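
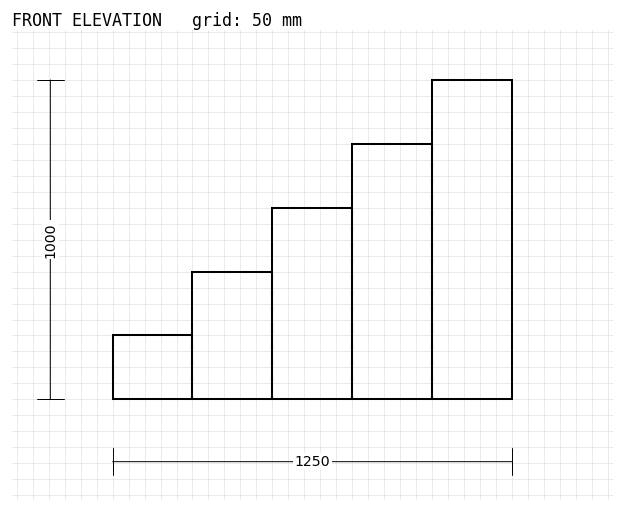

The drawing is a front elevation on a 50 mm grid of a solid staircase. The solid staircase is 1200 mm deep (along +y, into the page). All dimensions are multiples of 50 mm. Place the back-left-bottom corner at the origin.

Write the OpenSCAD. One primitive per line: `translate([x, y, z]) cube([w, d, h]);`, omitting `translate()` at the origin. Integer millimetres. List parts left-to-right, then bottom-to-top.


cube([250, 1200, 200]);
translate([250, 0, 0]) cube([250, 1200, 400]);
translate([500, 0, 0]) cube([250, 1200, 600]);
translate([750, 0, 0]) cube([250, 1200, 800]);
translate([1000, 0, 0]) cube([250, 1200, 1000]);


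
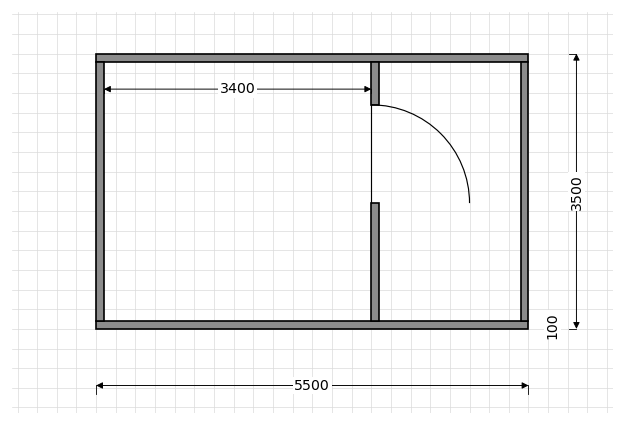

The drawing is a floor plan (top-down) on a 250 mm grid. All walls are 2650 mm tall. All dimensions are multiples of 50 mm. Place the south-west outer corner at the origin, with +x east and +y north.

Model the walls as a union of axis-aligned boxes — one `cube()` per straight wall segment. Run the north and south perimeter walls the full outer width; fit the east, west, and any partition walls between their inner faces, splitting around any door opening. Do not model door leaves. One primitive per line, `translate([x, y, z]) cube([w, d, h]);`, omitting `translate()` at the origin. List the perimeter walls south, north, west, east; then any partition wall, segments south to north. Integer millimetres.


cube([5500, 100, 2650]);
translate([0, 3400, 0]) cube([5500, 100, 2650]);
translate([0, 100, 0]) cube([100, 3300, 2650]);
translate([5400, 100, 0]) cube([100, 3300, 2650]);
translate([3500, 100, 0]) cube([100, 1500, 2650]);
translate([3500, 2850, 0]) cube([100, 550, 2650]);


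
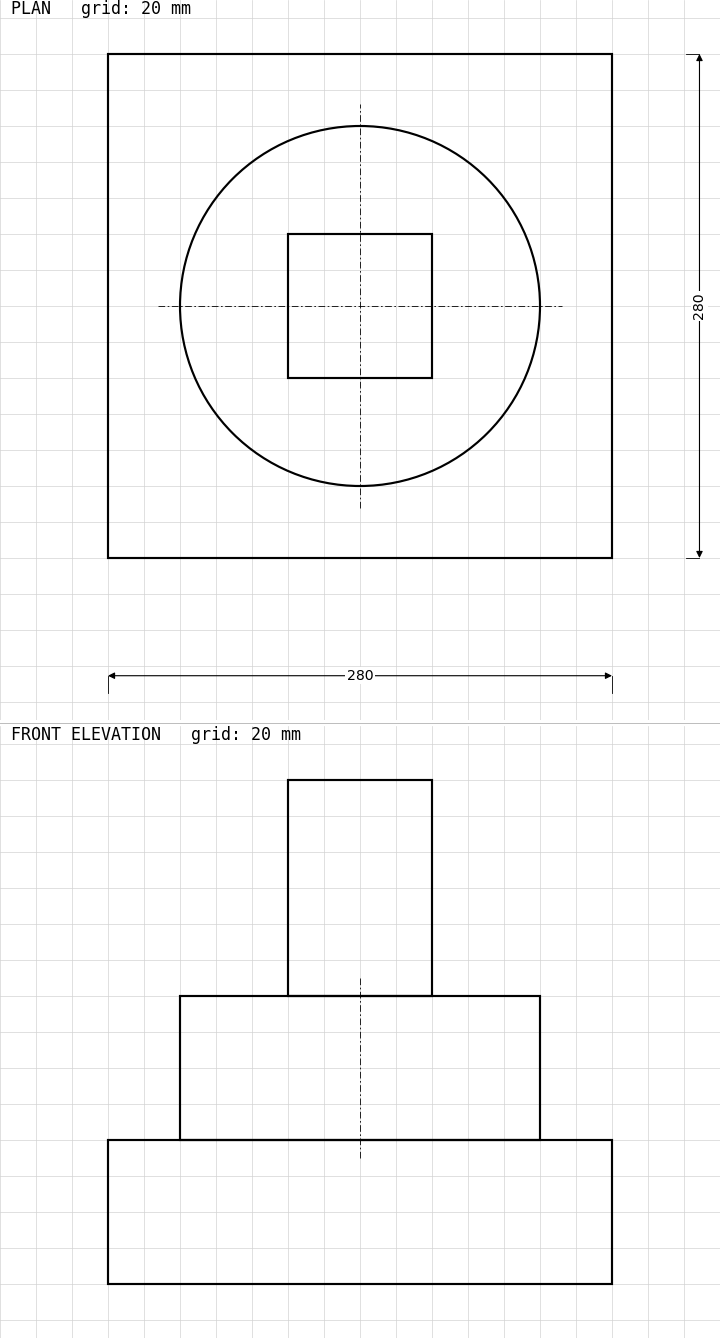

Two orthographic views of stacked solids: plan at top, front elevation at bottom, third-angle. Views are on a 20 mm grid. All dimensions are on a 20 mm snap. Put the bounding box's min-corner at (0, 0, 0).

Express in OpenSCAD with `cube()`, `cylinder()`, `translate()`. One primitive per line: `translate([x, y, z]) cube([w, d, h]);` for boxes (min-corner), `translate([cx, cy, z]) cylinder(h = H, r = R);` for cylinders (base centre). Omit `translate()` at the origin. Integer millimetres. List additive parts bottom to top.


cube([280, 280, 80]);
translate([140, 140, 80]) cylinder(h = 80, r = 100);
translate([100, 100, 160]) cube([80, 80, 120]);


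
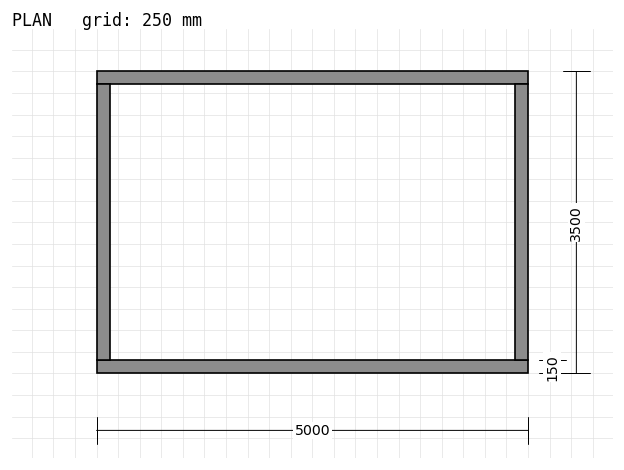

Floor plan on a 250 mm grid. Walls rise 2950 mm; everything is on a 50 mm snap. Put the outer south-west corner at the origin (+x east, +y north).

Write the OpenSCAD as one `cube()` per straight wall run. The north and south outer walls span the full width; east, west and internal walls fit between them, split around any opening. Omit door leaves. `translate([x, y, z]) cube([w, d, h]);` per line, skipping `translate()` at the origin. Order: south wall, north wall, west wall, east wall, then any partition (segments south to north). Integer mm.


cube([5000, 150, 2950]);
translate([0, 3350, 0]) cube([5000, 150, 2950]);
translate([0, 150, 0]) cube([150, 3200, 2950]);
translate([4850, 150, 0]) cube([150, 3200, 2950]);


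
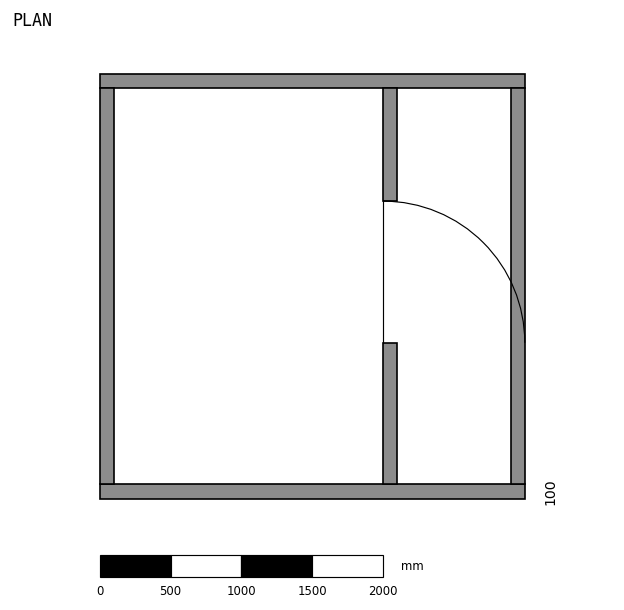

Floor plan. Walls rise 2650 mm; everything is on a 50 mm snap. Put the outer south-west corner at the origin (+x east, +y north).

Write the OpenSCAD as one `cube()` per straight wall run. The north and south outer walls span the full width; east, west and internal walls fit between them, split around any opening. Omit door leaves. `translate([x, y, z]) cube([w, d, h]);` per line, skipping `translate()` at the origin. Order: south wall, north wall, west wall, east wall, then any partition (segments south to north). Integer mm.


cube([3000, 100, 2650]);
translate([0, 2900, 0]) cube([3000, 100, 2650]);
translate([0, 100, 0]) cube([100, 2800, 2650]);
translate([2900, 100, 0]) cube([100, 2800, 2650]);
translate([2000, 100, 0]) cube([100, 1000, 2650]);
translate([2000, 2100, 0]) cube([100, 800, 2650]);


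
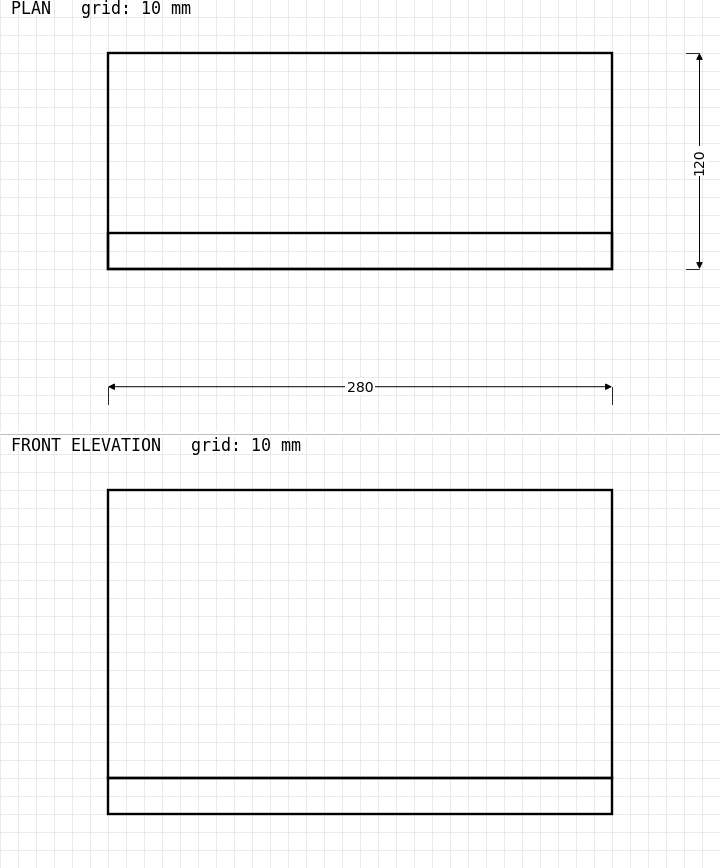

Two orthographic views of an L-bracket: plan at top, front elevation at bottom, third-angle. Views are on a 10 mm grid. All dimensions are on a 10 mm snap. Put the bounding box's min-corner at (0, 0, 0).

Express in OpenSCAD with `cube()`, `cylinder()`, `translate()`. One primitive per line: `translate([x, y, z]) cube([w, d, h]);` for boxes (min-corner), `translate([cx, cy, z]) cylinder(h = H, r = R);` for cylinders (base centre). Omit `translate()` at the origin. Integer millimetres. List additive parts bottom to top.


cube([280, 120, 20]);
translate([0, 0, 20]) cube([280, 20, 160]);


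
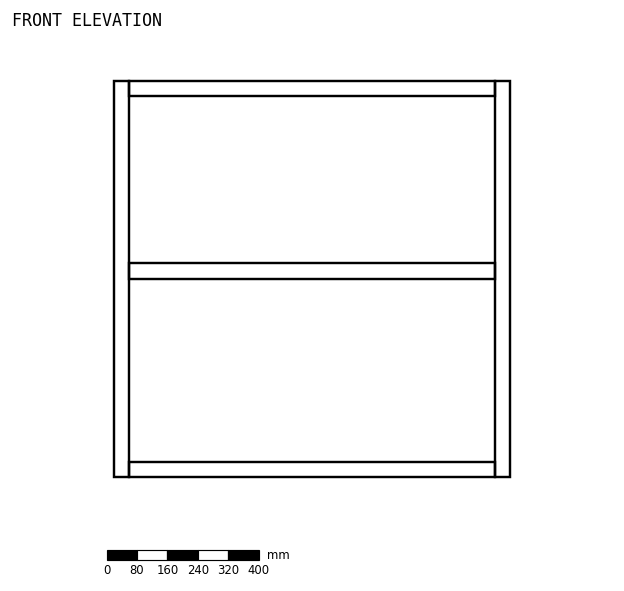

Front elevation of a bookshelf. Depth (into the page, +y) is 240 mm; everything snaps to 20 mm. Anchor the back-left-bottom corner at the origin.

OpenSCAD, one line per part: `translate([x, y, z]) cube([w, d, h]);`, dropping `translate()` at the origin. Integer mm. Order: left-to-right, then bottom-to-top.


cube([40, 240, 1040]);
translate([40, 0, 0]) cube([960, 240, 40]);
translate([40, 0, 520]) cube([960, 240, 40]);
translate([40, 0, 1000]) cube([960, 240, 40]);
translate([1000, 0, 0]) cube([40, 240, 1040]);


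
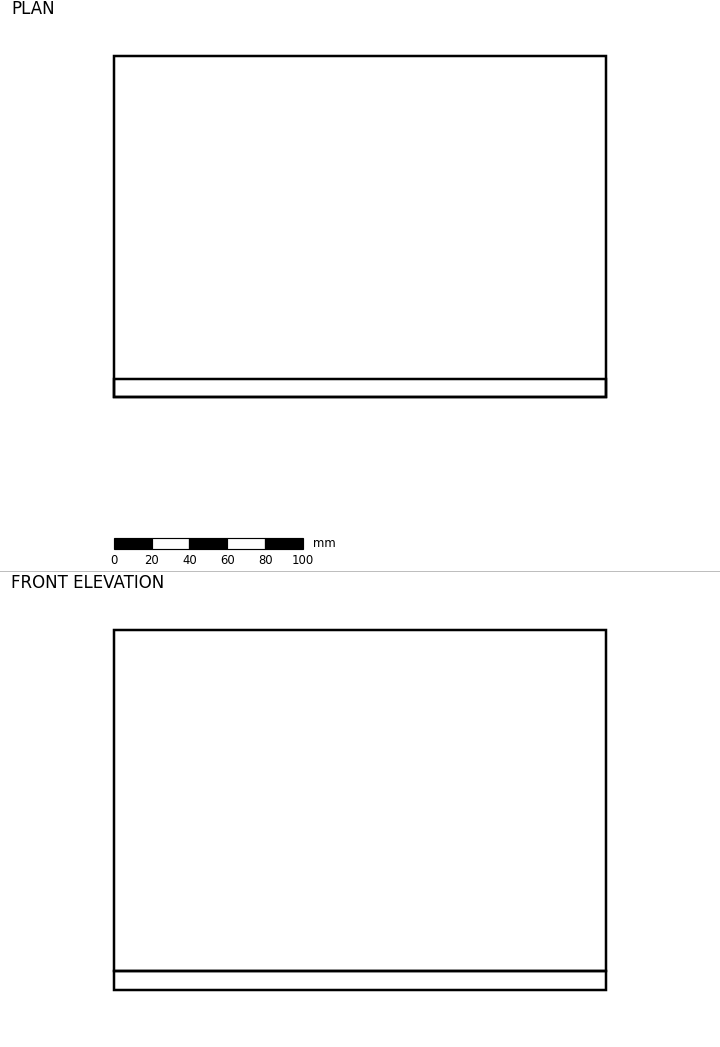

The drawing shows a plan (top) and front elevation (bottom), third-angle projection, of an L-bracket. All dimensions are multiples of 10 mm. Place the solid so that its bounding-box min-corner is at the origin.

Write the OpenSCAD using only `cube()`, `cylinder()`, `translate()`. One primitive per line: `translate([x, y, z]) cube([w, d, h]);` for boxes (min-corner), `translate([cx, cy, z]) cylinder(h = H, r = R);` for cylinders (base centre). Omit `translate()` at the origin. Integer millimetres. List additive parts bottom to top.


cube([260, 180, 10]);
translate([0, 0, 10]) cube([260, 10, 180]);


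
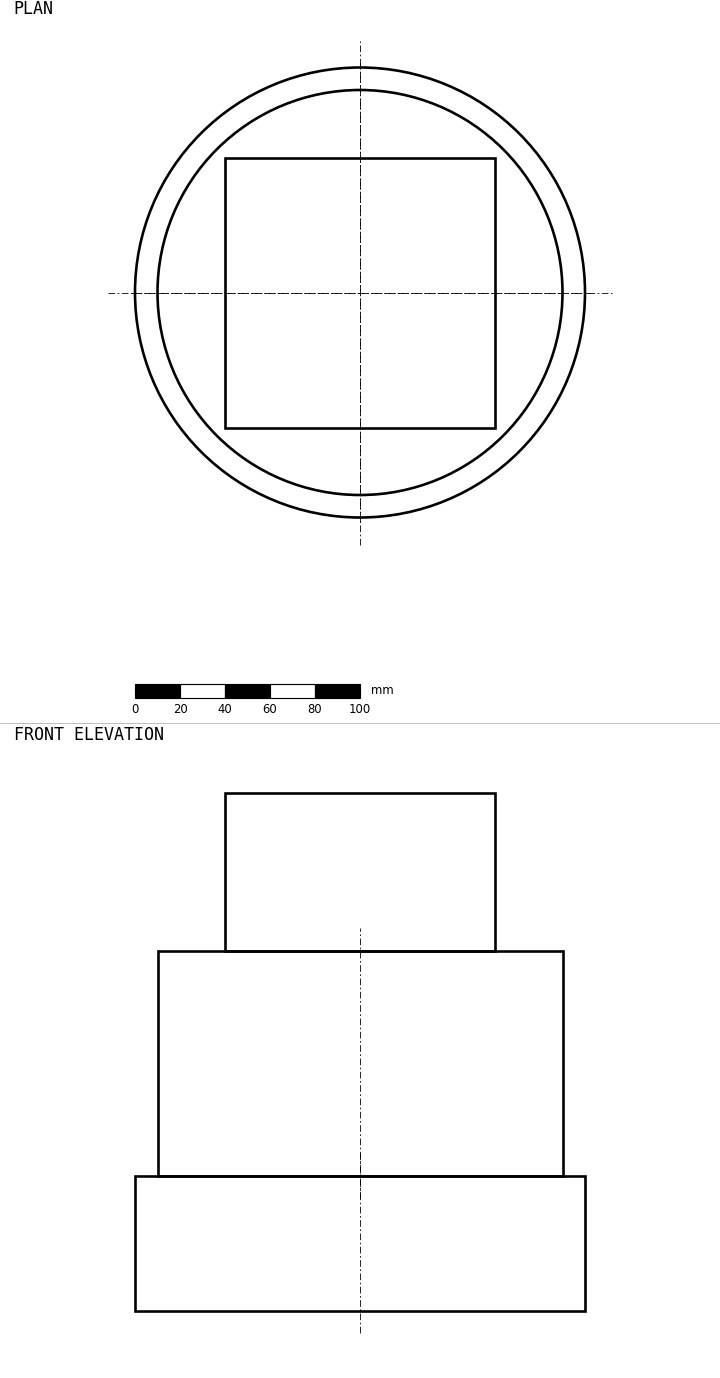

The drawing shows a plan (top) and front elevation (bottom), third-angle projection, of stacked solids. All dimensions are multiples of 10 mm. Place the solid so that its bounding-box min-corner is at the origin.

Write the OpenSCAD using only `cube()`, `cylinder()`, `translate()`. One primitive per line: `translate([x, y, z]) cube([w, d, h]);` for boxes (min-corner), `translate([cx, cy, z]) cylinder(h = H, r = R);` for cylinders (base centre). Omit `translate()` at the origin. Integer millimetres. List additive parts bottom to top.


translate([100, 100, 0]) cylinder(h = 60, r = 100);
translate([100, 100, 60]) cylinder(h = 100, r = 90);
translate([40, 40, 160]) cube([120, 120, 70]);


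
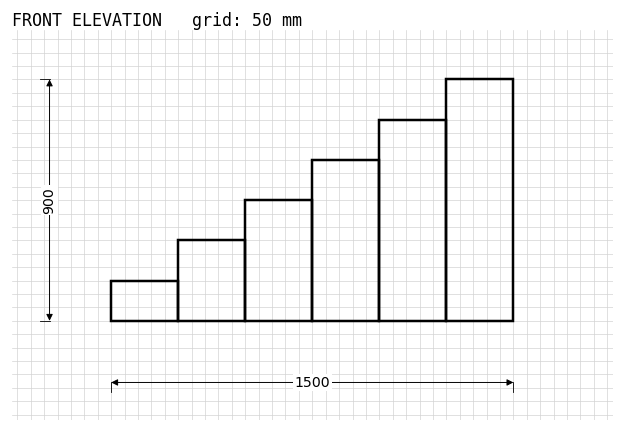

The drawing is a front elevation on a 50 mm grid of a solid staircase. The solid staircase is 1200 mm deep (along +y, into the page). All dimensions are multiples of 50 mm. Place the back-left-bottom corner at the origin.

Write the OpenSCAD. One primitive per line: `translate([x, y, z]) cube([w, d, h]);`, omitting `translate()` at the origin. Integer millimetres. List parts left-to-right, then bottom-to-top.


cube([250, 1200, 150]);
translate([250, 0, 0]) cube([250, 1200, 300]);
translate([500, 0, 0]) cube([250, 1200, 450]);
translate([750, 0, 0]) cube([250, 1200, 600]);
translate([1000, 0, 0]) cube([250, 1200, 750]);
translate([1250, 0, 0]) cube([250, 1200, 900]);


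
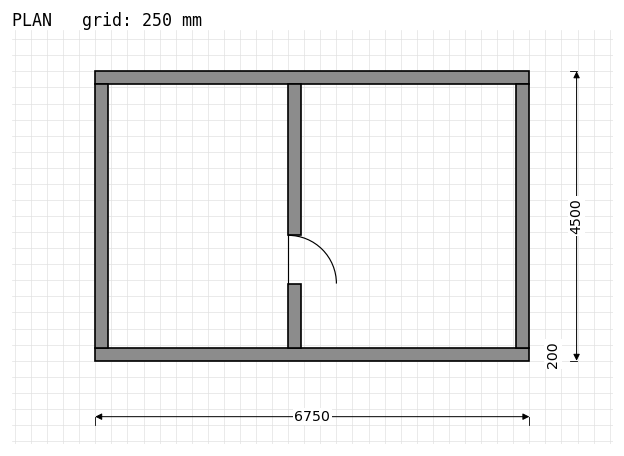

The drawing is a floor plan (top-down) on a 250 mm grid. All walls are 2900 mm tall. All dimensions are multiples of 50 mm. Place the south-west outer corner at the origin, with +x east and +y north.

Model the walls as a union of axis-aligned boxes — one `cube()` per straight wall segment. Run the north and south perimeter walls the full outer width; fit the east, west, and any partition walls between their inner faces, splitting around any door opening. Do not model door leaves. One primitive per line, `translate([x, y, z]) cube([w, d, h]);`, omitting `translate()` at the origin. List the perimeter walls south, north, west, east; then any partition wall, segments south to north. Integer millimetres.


cube([6750, 200, 2900]);
translate([0, 4300, 0]) cube([6750, 200, 2900]);
translate([0, 200, 0]) cube([200, 4100, 2900]);
translate([6550, 200, 0]) cube([200, 4100, 2900]);
translate([3000, 200, 0]) cube([200, 1000, 2900]);
translate([3000, 1950, 0]) cube([200, 2350, 2900]);


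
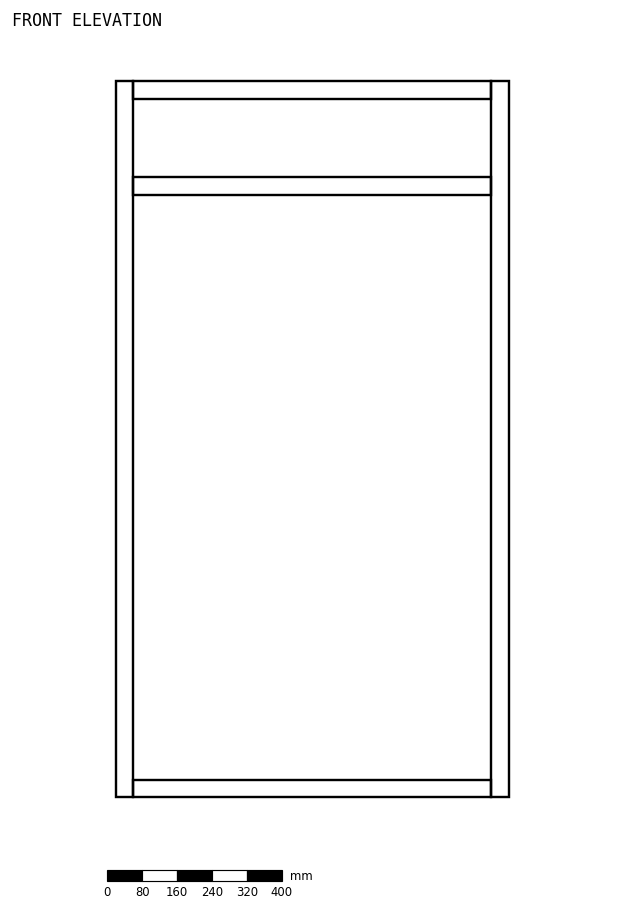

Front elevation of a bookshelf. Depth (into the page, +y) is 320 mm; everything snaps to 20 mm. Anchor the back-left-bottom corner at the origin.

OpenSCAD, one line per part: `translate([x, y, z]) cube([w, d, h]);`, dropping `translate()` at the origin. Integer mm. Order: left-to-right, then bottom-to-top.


cube([40, 320, 1640]);
translate([40, 0, 0]) cube([820, 320, 40]);
translate([40, 0, 1380]) cube([820, 320, 40]);
translate([40, 0, 1600]) cube([820, 320, 40]);
translate([860, 0, 0]) cube([40, 320, 1640]);


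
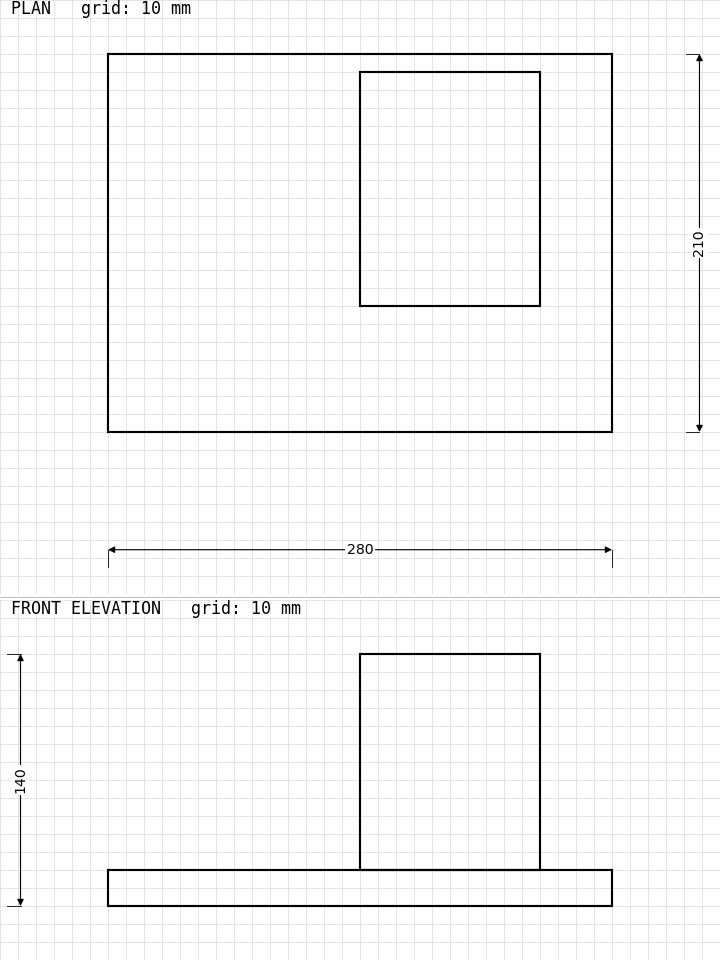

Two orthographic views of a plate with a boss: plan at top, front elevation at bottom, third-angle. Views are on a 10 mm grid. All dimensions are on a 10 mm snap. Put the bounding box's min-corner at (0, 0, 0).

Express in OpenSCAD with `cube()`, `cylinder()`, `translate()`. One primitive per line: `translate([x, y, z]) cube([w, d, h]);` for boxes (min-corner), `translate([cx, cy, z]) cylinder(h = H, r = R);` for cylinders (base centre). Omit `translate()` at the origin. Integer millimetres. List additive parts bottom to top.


cube([280, 210, 20]);
translate([140, 70, 20]) cube([100, 130, 120]);


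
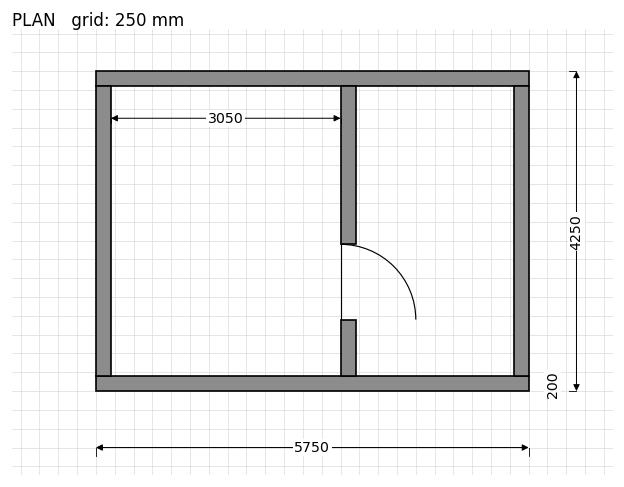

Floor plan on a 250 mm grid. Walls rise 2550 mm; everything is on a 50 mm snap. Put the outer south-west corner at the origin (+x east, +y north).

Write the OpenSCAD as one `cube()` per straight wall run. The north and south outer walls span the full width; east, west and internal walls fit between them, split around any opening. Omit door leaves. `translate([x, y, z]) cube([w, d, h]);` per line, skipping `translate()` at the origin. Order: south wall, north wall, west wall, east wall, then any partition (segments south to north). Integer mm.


cube([5750, 200, 2550]);
translate([0, 4050, 0]) cube([5750, 200, 2550]);
translate([0, 200, 0]) cube([200, 3850, 2550]);
translate([5550, 200, 0]) cube([200, 3850, 2550]);
translate([3250, 200, 0]) cube([200, 750, 2550]);
translate([3250, 1950, 0]) cube([200, 2100, 2550]);


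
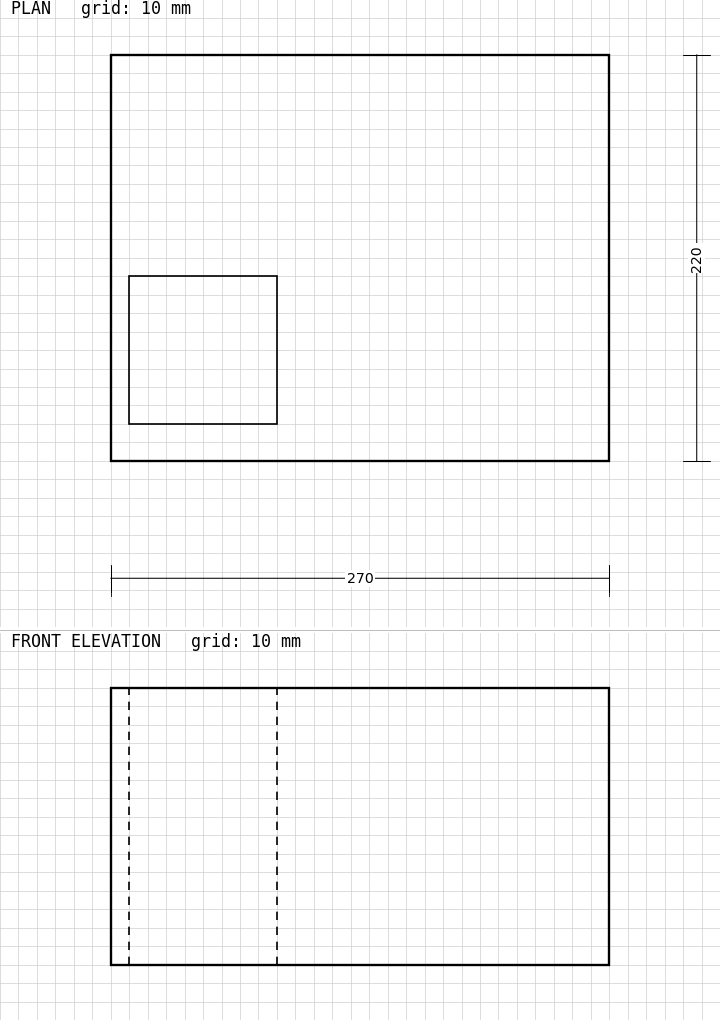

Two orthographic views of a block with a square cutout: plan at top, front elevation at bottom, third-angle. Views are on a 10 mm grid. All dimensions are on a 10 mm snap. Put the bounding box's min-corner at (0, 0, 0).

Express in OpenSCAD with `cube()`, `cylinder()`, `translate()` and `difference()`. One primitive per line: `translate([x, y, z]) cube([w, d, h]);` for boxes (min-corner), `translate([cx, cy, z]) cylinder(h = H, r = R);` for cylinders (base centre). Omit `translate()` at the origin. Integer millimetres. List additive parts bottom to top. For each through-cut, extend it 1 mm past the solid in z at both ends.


difference() {
  cube([270, 220, 150]);
  translate([10, 20, -1]) cube([80, 80, 152]);
}


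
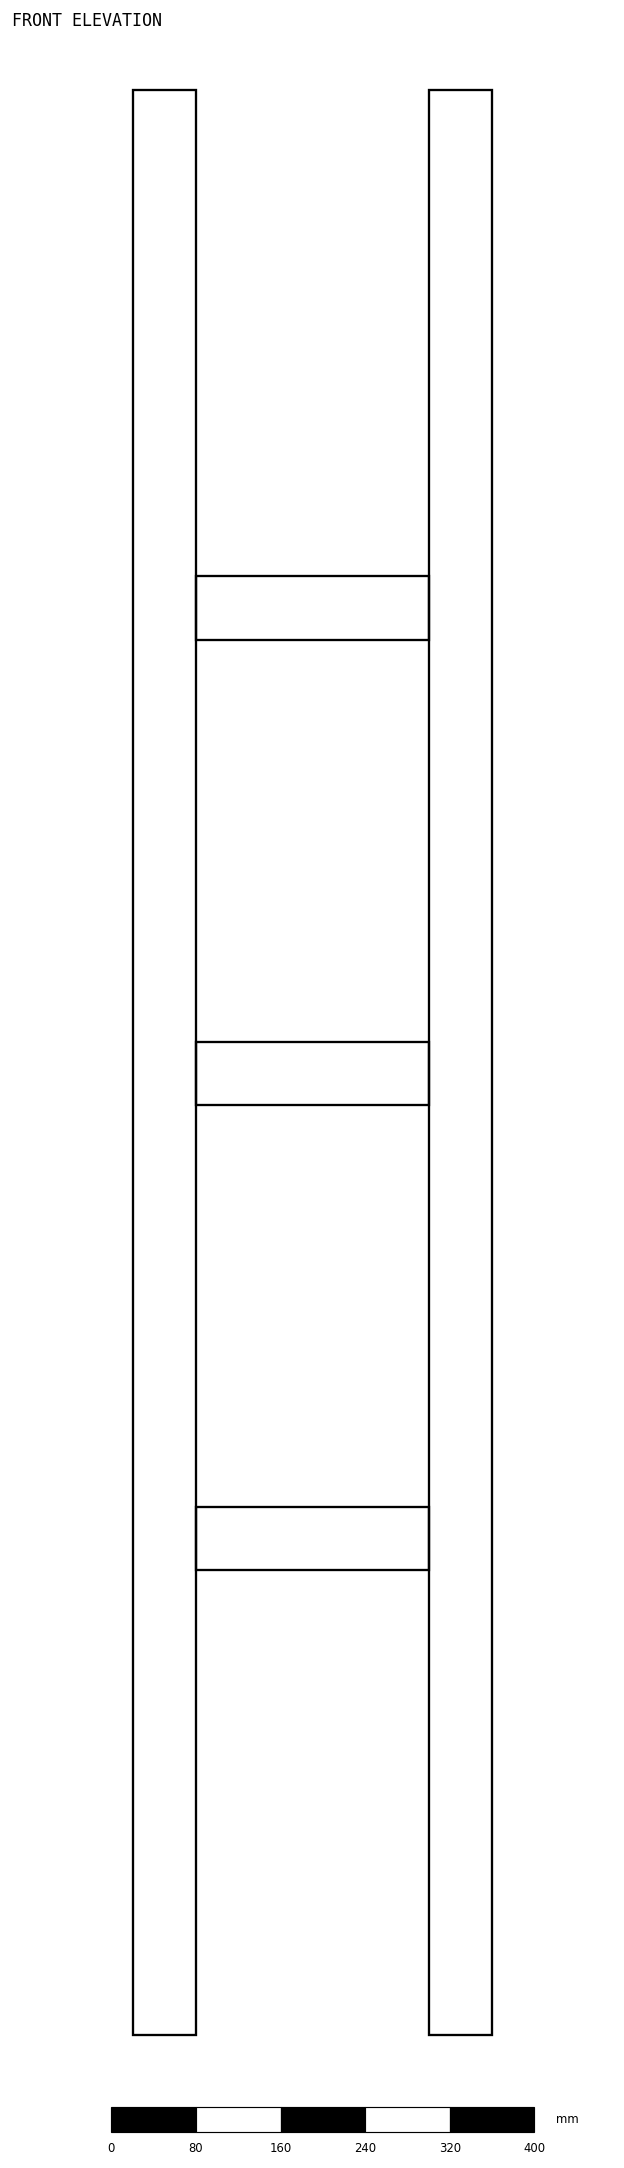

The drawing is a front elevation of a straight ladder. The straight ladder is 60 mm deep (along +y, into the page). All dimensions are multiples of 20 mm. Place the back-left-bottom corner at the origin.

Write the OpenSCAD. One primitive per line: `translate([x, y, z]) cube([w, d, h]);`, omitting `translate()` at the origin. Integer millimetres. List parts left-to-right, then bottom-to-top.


cube([60, 60, 1840]);
translate([60, 0, 440]) cube([220, 60, 60]);
translate([60, 0, 880]) cube([220, 60, 60]);
translate([60, 0, 1320]) cube([220, 60, 60]);
translate([280, 0, 0]) cube([60, 60, 1840]);


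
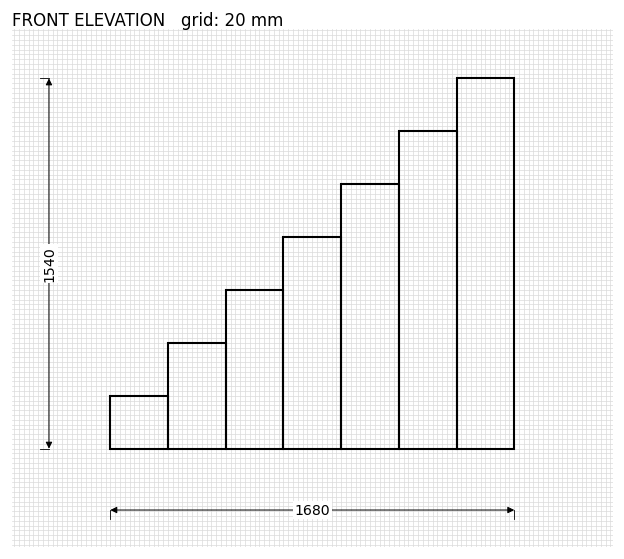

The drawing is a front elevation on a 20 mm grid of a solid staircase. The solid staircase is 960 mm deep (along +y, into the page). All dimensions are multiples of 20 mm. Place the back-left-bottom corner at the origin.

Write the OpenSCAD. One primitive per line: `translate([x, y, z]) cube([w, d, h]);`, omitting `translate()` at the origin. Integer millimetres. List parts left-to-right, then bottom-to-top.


cube([240, 960, 220]);
translate([240, 0, 0]) cube([240, 960, 440]);
translate([480, 0, 0]) cube([240, 960, 660]);
translate([720, 0, 0]) cube([240, 960, 880]);
translate([960, 0, 0]) cube([240, 960, 1100]);
translate([1200, 0, 0]) cube([240, 960, 1320]);
translate([1440, 0, 0]) cube([240, 960, 1540]);


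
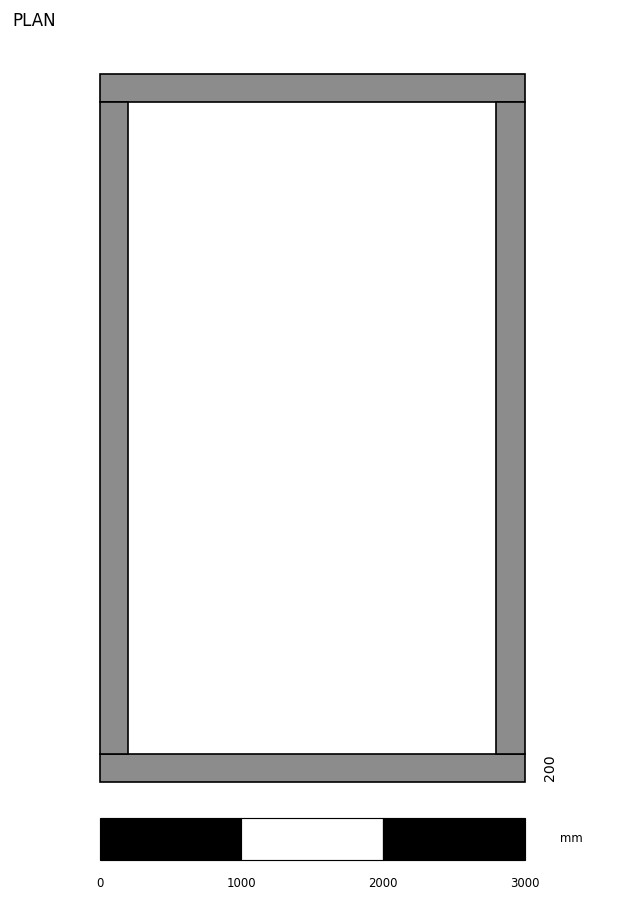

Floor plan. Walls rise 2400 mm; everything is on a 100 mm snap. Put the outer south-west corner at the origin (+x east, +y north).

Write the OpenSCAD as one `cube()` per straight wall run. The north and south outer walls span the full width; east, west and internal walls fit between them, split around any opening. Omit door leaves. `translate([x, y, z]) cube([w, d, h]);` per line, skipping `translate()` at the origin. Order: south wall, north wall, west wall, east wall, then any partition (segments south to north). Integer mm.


cube([3000, 200, 2400]);
translate([0, 4800, 0]) cube([3000, 200, 2400]);
translate([0, 200, 0]) cube([200, 4600, 2400]);
translate([2800, 200, 0]) cube([200, 4600, 2400]);


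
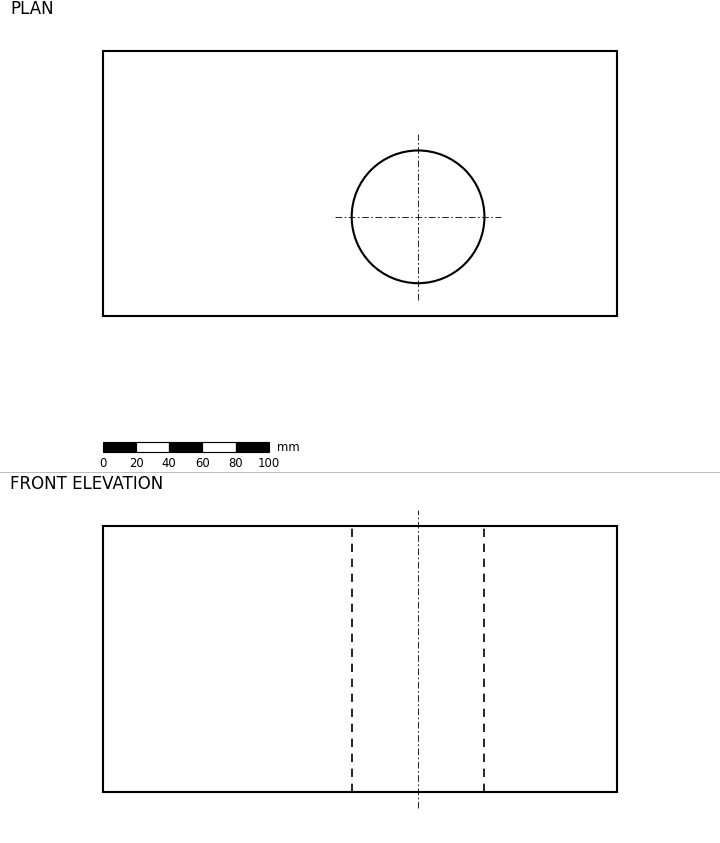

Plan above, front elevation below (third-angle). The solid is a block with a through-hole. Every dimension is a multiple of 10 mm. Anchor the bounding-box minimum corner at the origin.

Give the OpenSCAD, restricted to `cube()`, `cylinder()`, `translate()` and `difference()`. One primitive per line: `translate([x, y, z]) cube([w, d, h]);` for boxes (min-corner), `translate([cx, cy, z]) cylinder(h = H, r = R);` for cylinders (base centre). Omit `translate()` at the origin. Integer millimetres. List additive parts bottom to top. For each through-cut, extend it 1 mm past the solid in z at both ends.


difference() {
  cube([310, 160, 160]);
  translate([190, 60, -1]) cylinder(h = 162, r = 40);
}


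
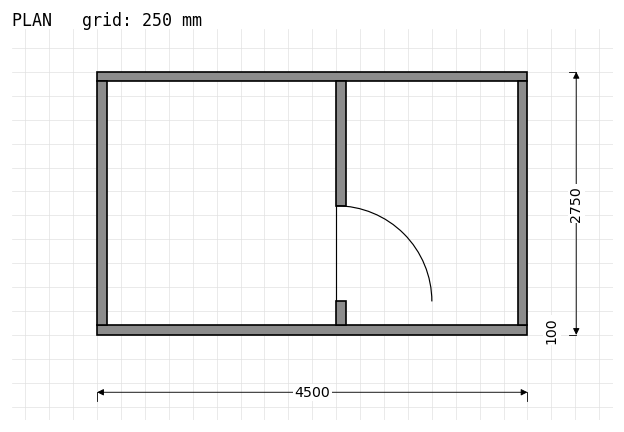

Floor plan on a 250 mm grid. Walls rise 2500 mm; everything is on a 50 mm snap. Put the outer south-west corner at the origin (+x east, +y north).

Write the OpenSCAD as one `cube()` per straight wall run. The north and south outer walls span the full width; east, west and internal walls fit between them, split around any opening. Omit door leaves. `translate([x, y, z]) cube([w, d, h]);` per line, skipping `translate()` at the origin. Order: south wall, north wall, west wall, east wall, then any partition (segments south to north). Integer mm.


cube([4500, 100, 2500]);
translate([0, 2650, 0]) cube([4500, 100, 2500]);
translate([0, 100, 0]) cube([100, 2550, 2500]);
translate([4400, 100, 0]) cube([100, 2550, 2500]);
translate([2500, 100, 0]) cube([100, 250, 2500]);
translate([2500, 1350, 0]) cube([100, 1300, 2500]);


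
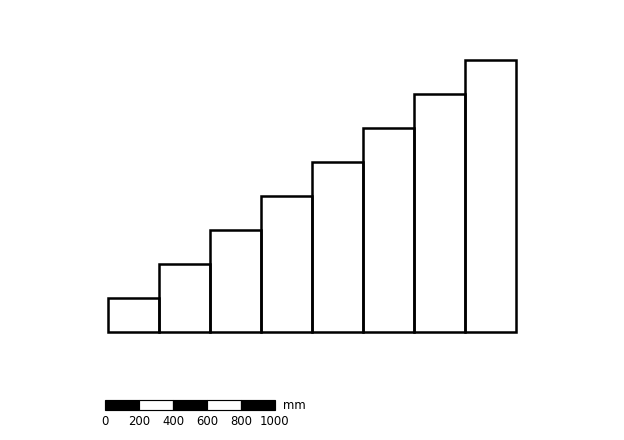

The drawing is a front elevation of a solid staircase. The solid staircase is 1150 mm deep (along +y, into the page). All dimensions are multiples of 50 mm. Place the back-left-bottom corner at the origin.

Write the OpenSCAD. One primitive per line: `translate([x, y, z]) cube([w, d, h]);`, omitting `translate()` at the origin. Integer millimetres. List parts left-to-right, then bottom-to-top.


cube([300, 1150, 200]);
translate([300, 0, 0]) cube([300, 1150, 400]);
translate([600, 0, 0]) cube([300, 1150, 600]);
translate([900, 0, 0]) cube([300, 1150, 800]);
translate([1200, 0, 0]) cube([300, 1150, 1000]);
translate([1500, 0, 0]) cube([300, 1150, 1200]);
translate([1800, 0, 0]) cube([300, 1150, 1400]);
translate([2100, 0, 0]) cube([300, 1150, 1600]);


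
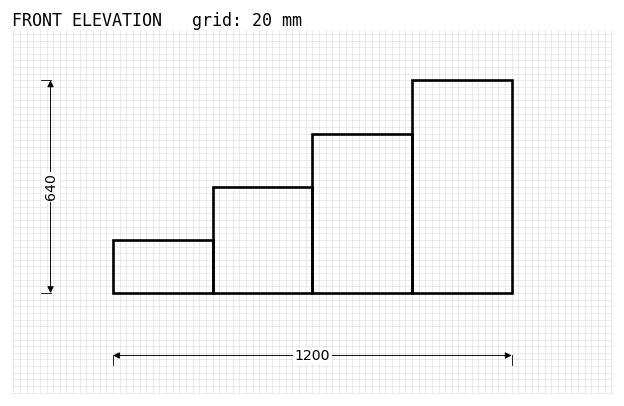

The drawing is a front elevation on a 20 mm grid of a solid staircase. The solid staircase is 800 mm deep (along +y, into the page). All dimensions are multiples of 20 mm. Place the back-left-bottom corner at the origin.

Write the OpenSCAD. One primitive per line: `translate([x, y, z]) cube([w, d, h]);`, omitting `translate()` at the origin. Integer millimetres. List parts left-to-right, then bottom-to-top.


cube([300, 800, 160]);
translate([300, 0, 0]) cube([300, 800, 320]);
translate([600, 0, 0]) cube([300, 800, 480]);
translate([900, 0, 0]) cube([300, 800, 640]);


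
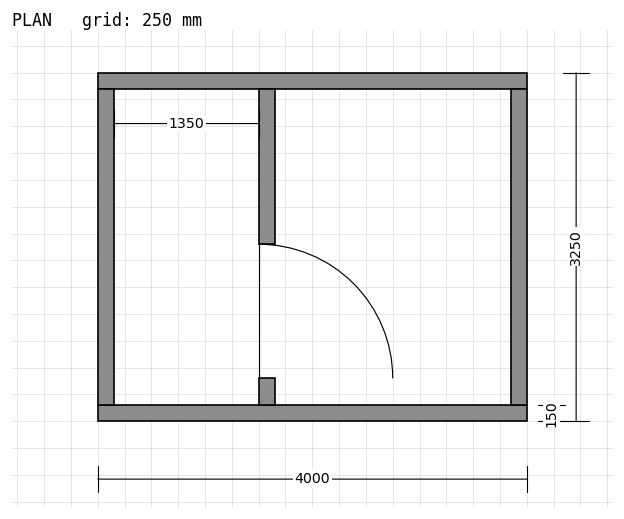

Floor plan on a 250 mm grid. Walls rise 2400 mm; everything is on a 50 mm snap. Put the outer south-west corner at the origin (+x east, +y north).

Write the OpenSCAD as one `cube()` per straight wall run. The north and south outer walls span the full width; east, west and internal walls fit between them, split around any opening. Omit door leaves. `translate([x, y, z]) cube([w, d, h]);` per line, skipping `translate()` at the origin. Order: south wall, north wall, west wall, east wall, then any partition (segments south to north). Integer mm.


cube([4000, 150, 2400]);
translate([0, 3100, 0]) cube([4000, 150, 2400]);
translate([0, 150, 0]) cube([150, 2950, 2400]);
translate([3850, 150, 0]) cube([150, 2950, 2400]);
translate([1500, 150, 0]) cube([150, 250, 2400]);
translate([1500, 1650, 0]) cube([150, 1450, 2400]);


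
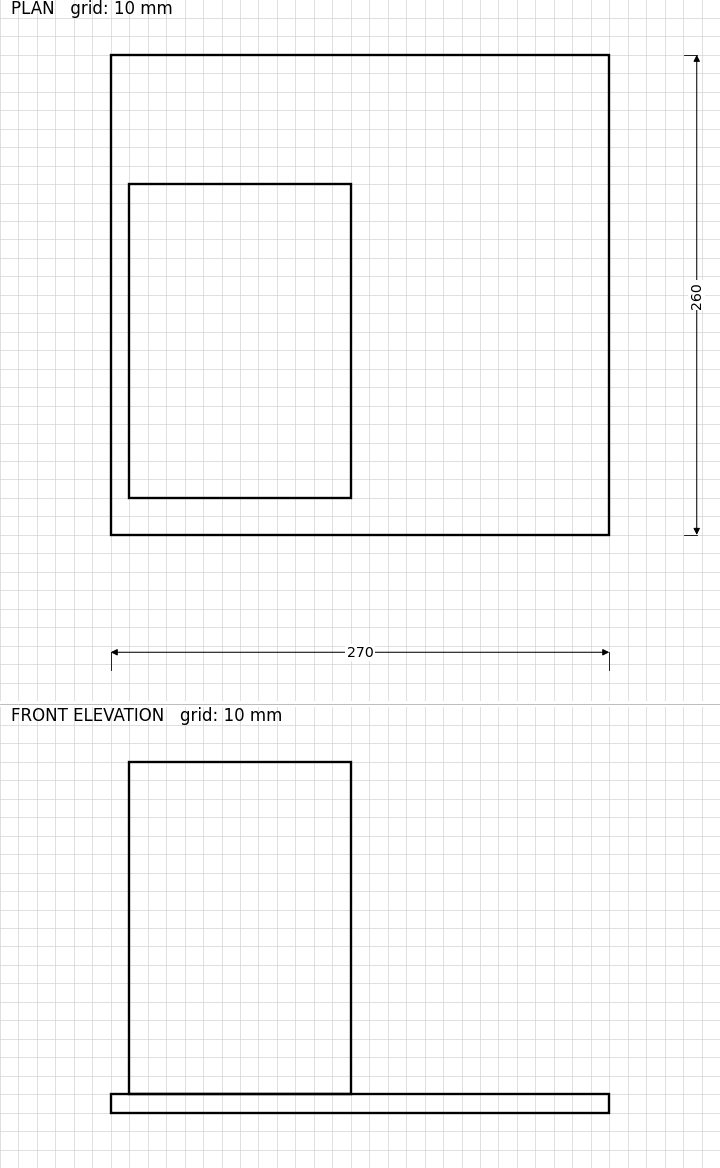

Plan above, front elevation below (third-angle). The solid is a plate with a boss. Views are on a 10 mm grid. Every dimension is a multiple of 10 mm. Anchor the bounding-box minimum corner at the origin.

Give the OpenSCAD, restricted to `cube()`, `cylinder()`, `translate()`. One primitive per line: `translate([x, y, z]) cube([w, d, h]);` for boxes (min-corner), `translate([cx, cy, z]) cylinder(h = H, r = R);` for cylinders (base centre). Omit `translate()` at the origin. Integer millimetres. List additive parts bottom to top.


cube([270, 260, 10]);
translate([10, 20, 10]) cube([120, 170, 180]);


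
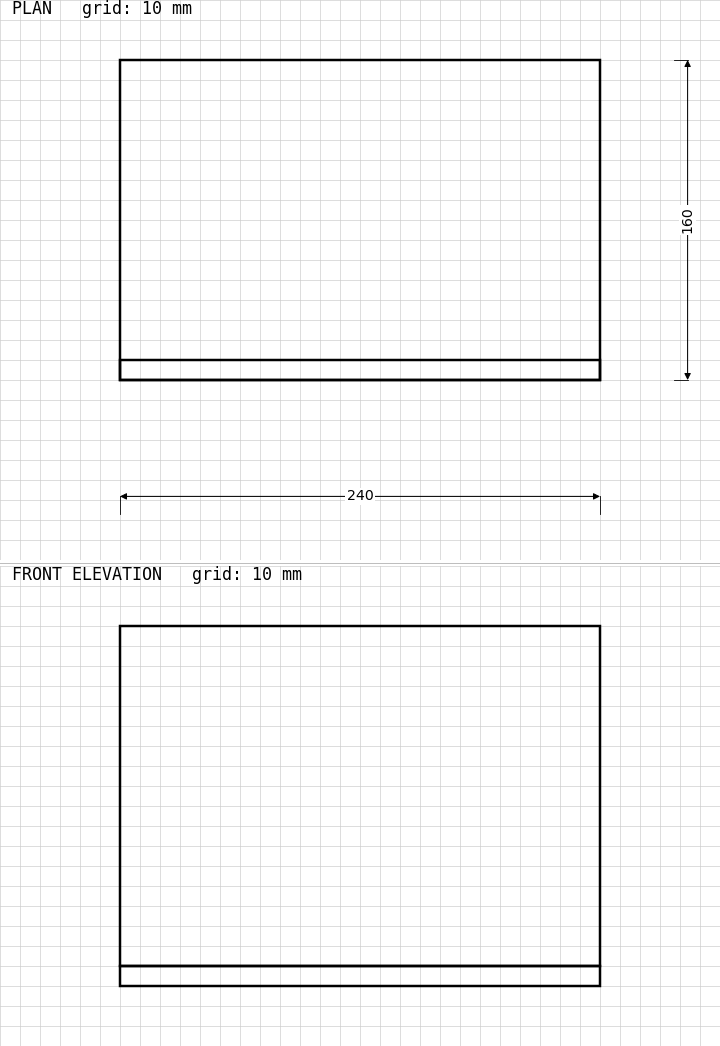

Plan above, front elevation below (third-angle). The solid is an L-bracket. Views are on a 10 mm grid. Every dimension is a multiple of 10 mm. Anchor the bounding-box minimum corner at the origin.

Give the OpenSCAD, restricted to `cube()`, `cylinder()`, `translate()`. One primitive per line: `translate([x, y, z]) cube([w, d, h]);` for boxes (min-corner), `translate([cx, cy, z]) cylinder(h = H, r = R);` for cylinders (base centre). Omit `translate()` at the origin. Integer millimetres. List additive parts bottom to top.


cube([240, 160, 10]);
translate([0, 0, 10]) cube([240, 10, 170]);


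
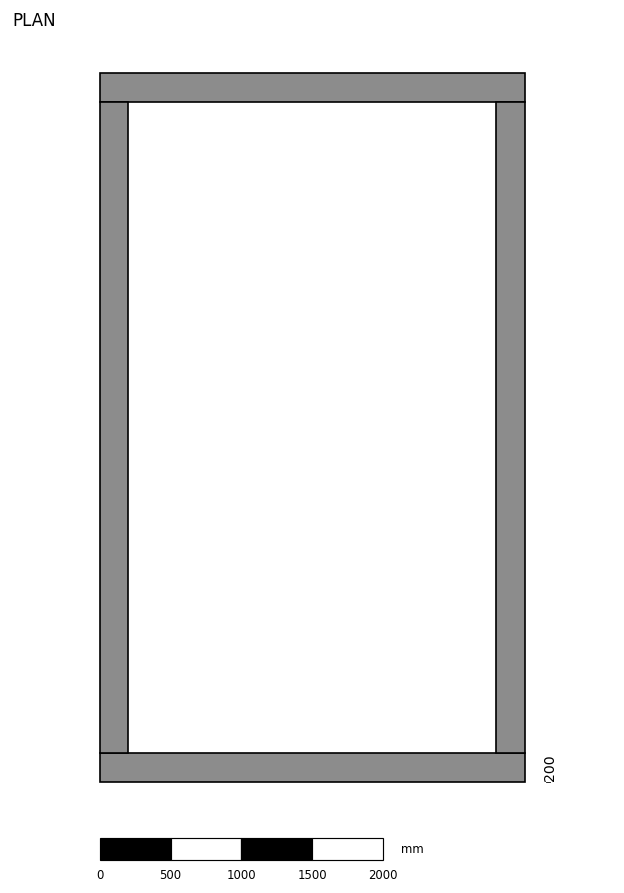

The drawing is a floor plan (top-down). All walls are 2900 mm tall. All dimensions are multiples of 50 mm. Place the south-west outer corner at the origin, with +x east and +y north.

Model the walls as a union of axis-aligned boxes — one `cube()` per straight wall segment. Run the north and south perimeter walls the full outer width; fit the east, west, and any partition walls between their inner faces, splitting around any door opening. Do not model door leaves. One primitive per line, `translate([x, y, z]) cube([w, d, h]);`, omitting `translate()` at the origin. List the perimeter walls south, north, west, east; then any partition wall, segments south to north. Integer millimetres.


cube([3000, 200, 2900]);
translate([0, 4800, 0]) cube([3000, 200, 2900]);
translate([0, 200, 0]) cube([200, 4600, 2900]);
translate([2800, 200, 0]) cube([200, 4600, 2900]);


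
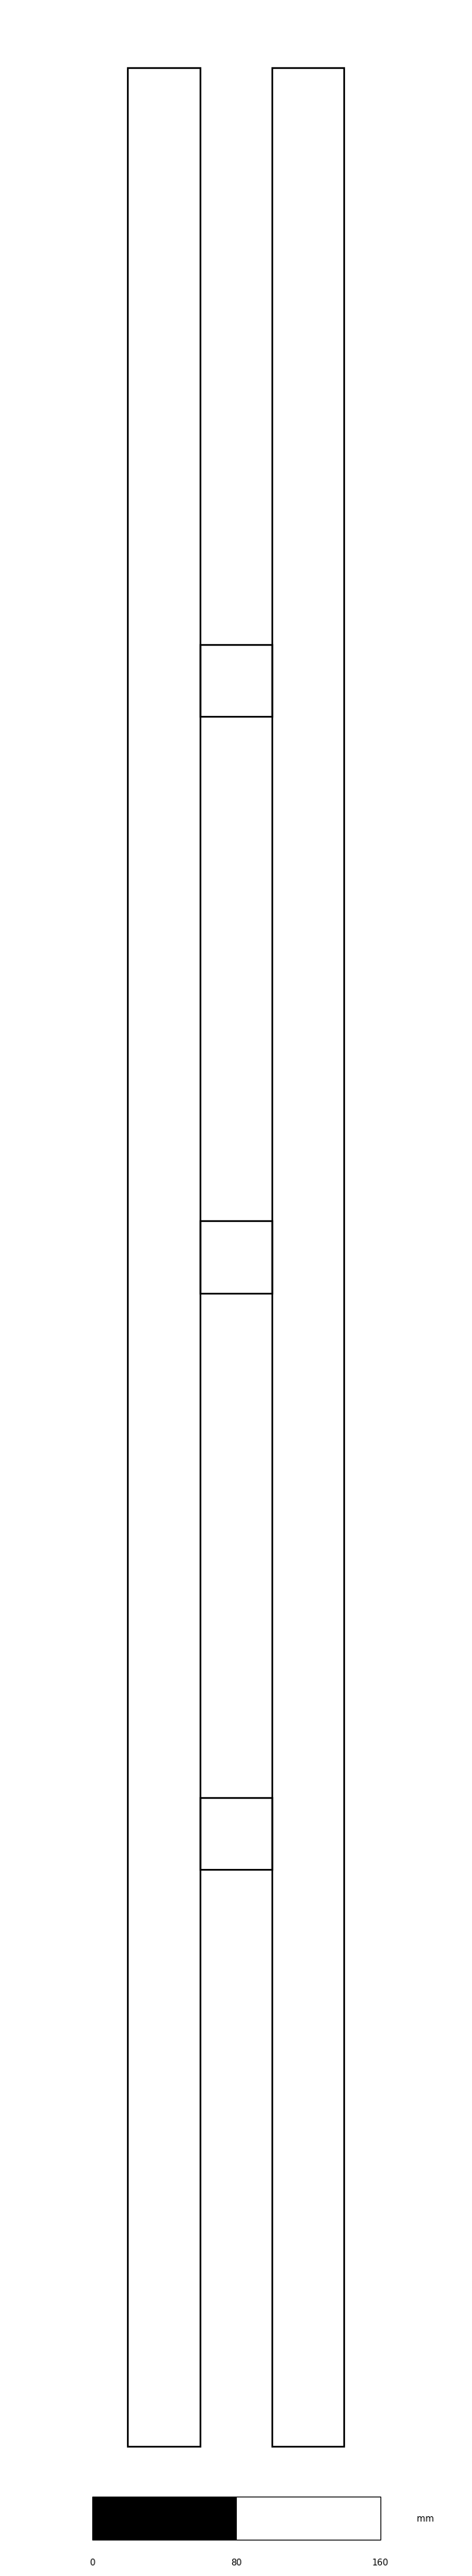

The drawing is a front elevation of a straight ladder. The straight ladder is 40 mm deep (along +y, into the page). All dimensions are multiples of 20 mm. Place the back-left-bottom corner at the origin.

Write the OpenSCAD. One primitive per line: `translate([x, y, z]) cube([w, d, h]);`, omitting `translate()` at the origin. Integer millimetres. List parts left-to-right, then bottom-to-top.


cube([40, 40, 1320]);
translate([40, 0, 320]) cube([40, 40, 40]);
translate([40, 0, 640]) cube([40, 40, 40]);
translate([40, 0, 960]) cube([40, 40, 40]);
translate([80, 0, 0]) cube([40, 40, 1320]);


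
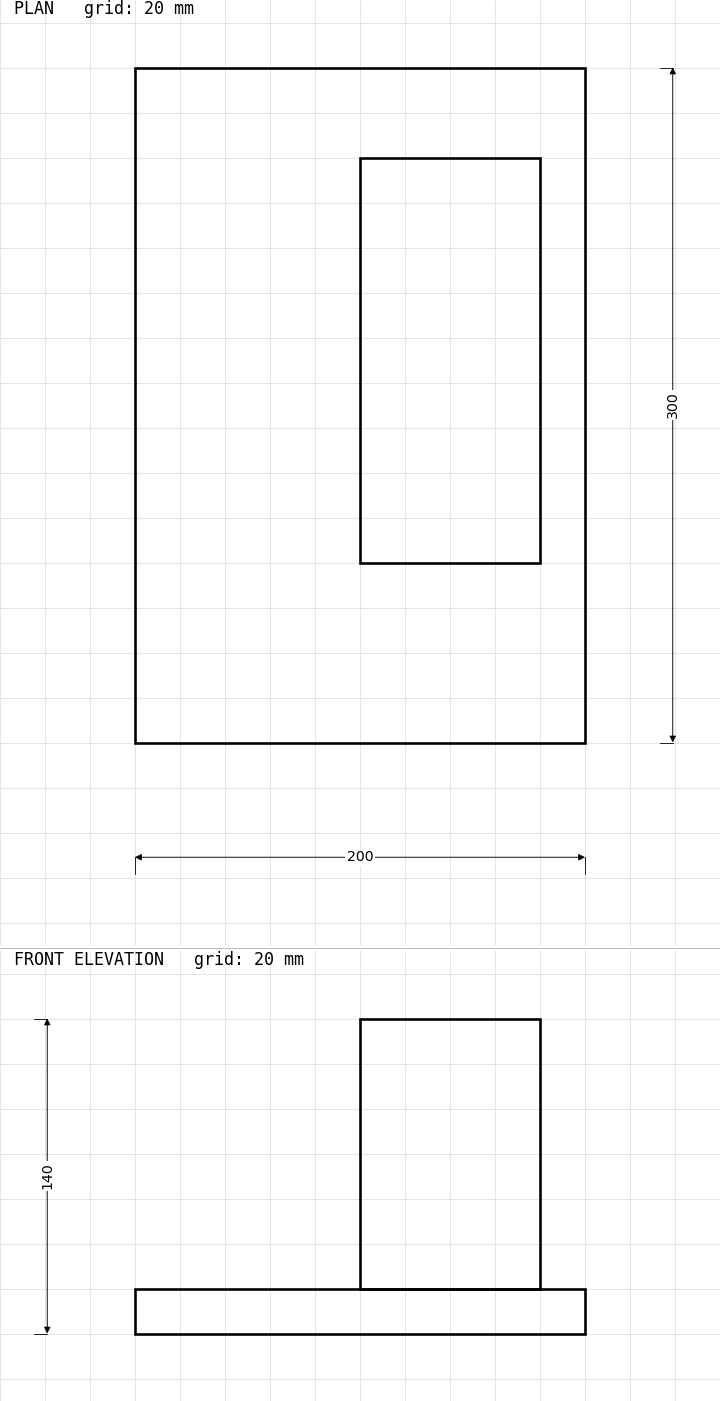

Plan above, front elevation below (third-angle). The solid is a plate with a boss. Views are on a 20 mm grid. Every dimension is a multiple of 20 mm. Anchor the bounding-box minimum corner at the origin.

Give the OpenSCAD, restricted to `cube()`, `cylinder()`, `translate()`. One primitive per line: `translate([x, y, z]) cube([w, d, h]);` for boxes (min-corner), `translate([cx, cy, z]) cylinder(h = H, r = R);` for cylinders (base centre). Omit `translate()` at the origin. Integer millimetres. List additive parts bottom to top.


cube([200, 300, 20]);
translate([100, 80, 20]) cube([80, 180, 120]);


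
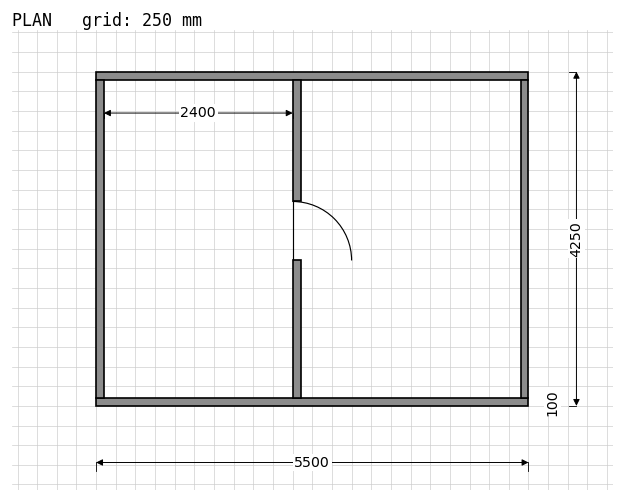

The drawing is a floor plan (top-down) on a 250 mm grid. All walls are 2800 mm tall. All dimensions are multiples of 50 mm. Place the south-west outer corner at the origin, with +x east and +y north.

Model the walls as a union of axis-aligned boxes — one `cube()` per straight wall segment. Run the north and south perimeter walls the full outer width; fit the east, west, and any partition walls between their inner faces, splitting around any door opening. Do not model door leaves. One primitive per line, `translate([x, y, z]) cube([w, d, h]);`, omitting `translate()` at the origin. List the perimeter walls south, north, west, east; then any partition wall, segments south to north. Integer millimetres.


cube([5500, 100, 2800]);
translate([0, 4150, 0]) cube([5500, 100, 2800]);
translate([0, 100, 0]) cube([100, 4050, 2800]);
translate([5400, 100, 0]) cube([100, 4050, 2800]);
translate([2500, 100, 0]) cube([100, 1750, 2800]);
translate([2500, 2600, 0]) cube([100, 1550, 2800]);


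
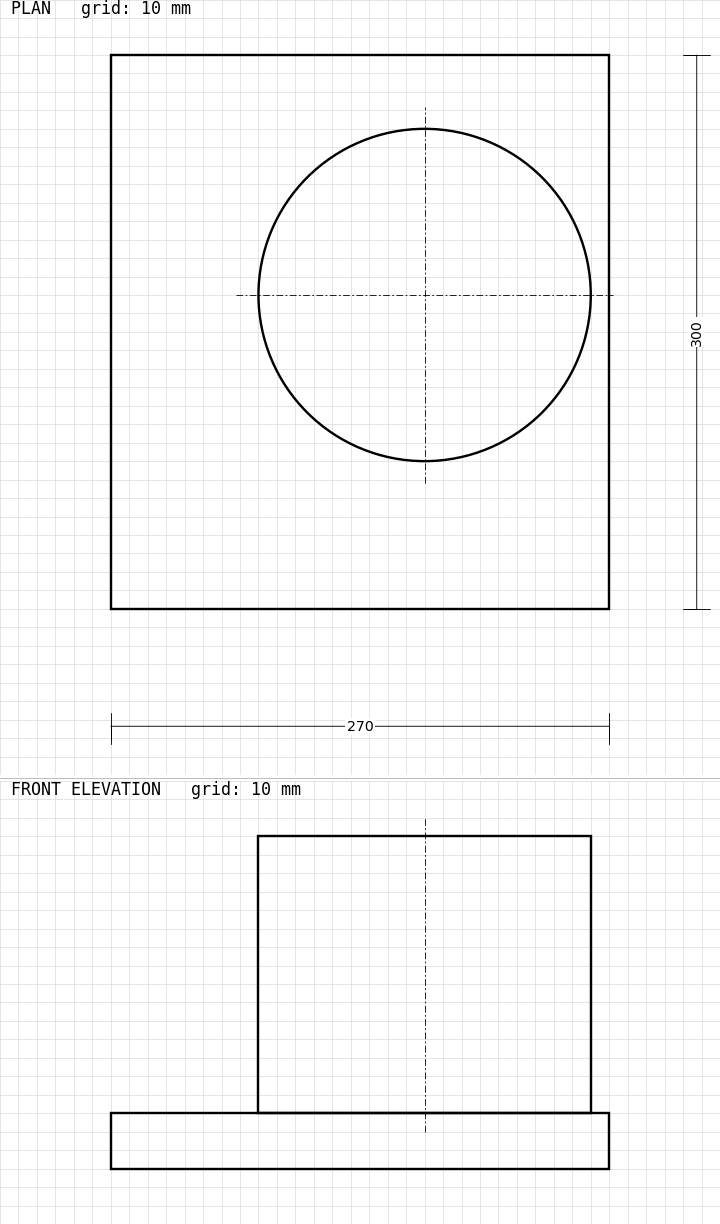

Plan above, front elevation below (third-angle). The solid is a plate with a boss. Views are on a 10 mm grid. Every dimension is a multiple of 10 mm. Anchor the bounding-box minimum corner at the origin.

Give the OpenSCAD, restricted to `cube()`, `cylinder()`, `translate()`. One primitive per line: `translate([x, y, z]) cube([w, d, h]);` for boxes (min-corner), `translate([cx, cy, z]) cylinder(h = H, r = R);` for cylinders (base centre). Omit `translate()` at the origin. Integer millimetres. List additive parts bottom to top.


cube([270, 300, 30]);
translate([170, 170, 30]) cylinder(h = 150, r = 90);


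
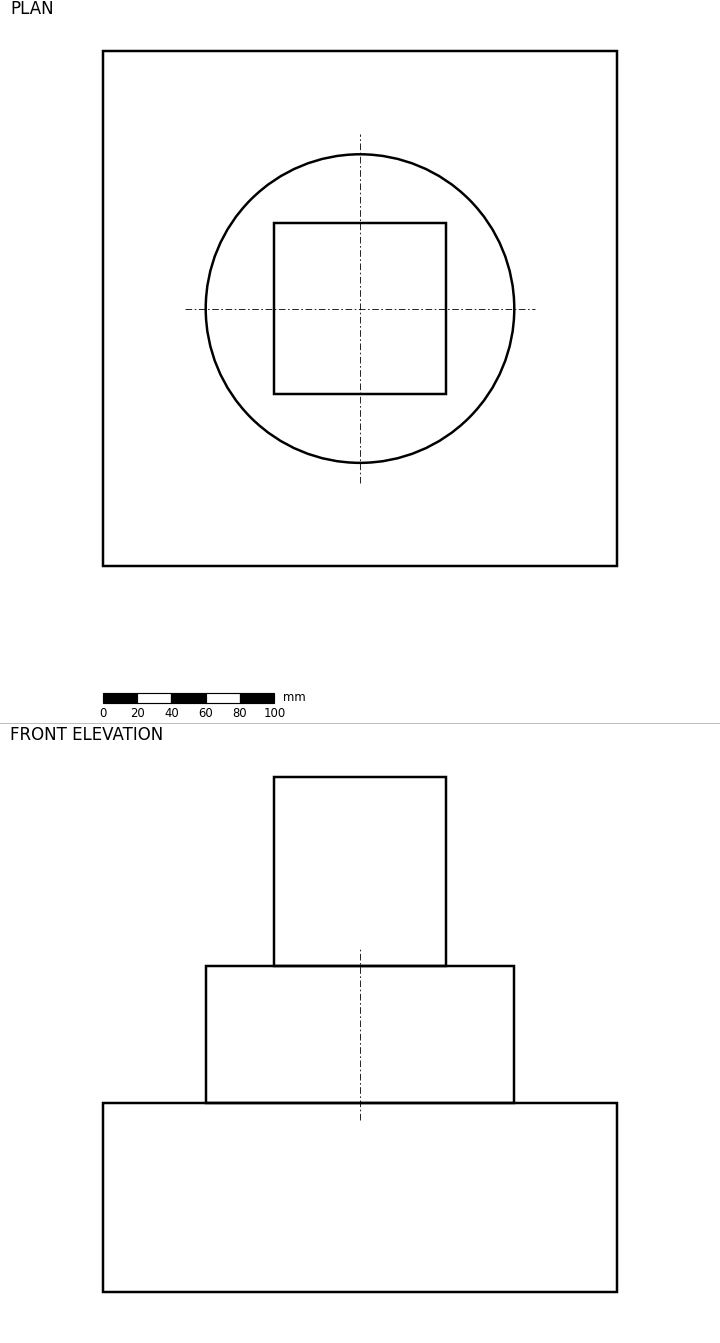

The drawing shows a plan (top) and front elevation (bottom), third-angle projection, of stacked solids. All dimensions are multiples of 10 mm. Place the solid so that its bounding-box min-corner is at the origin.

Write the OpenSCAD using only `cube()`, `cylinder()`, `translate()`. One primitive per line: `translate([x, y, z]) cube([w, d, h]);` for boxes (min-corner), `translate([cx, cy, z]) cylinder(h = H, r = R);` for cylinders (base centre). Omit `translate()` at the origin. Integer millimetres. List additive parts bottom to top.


cube([300, 300, 110]);
translate([150, 150, 110]) cylinder(h = 80, r = 90);
translate([100, 100, 190]) cube([100, 100, 110]);


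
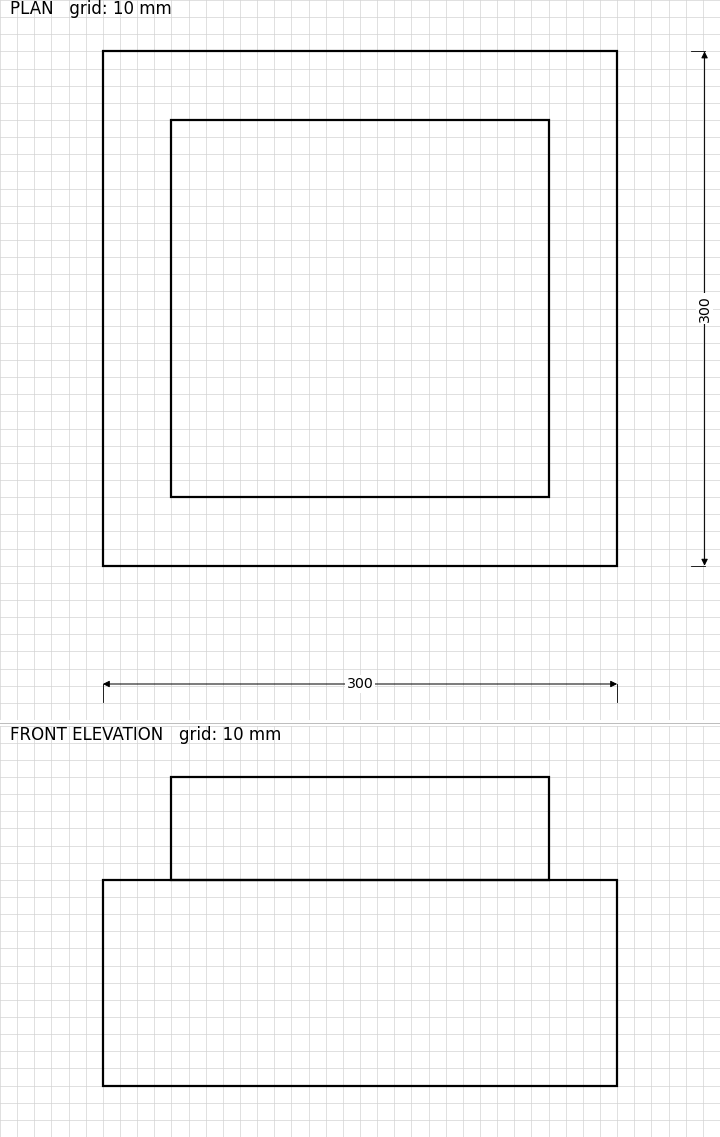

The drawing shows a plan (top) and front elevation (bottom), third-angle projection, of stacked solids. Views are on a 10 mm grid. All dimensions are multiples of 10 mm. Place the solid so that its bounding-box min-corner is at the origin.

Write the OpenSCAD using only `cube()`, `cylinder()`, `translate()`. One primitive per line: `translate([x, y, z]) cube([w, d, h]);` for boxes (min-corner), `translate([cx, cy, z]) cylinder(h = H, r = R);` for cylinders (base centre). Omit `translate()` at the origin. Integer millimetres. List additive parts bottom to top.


cube([300, 300, 120]);
translate([40, 40, 120]) cube([220, 220, 60]);


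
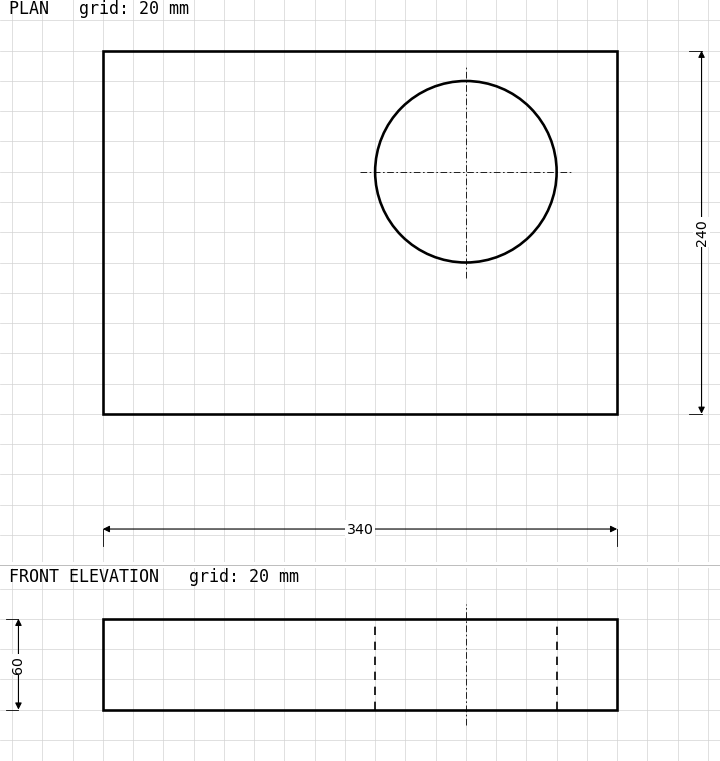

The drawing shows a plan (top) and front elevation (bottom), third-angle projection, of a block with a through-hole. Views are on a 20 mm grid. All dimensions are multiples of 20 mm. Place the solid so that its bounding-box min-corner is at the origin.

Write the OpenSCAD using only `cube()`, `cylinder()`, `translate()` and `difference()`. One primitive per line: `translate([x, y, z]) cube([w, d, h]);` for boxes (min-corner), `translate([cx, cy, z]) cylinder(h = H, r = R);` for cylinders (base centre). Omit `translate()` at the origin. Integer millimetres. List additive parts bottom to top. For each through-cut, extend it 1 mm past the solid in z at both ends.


difference() {
  cube([340, 240, 60]);
  translate([240, 160, -1]) cylinder(h = 62, r = 60);
}


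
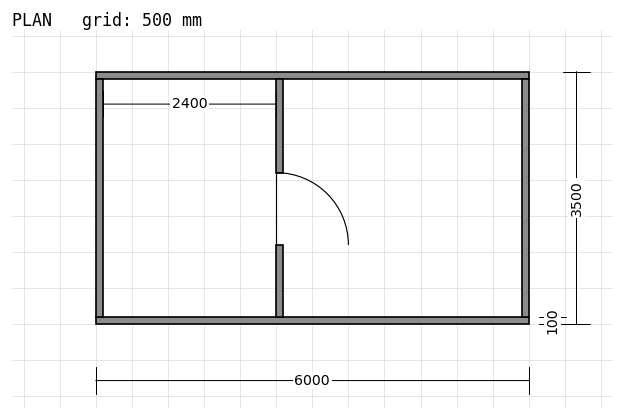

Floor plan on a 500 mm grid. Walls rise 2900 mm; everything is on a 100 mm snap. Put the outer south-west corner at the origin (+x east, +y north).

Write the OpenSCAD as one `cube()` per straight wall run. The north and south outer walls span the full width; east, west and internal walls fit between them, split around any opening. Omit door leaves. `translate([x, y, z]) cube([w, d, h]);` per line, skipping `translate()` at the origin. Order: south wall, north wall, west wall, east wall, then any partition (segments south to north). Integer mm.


cube([6000, 100, 2900]);
translate([0, 3400, 0]) cube([6000, 100, 2900]);
translate([0, 100, 0]) cube([100, 3300, 2900]);
translate([5900, 100, 0]) cube([100, 3300, 2900]);
translate([2500, 100, 0]) cube([100, 1000, 2900]);
translate([2500, 2100, 0]) cube([100, 1300, 2900]);


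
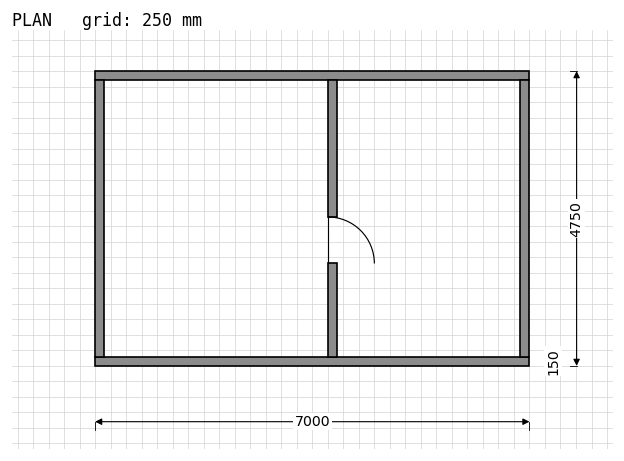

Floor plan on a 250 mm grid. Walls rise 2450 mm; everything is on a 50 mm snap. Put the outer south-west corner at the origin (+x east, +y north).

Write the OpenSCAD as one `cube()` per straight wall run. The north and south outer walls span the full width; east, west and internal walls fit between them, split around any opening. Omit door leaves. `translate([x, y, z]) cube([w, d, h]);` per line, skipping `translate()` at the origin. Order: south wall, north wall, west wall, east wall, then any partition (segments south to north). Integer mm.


cube([7000, 150, 2450]);
translate([0, 4600, 0]) cube([7000, 150, 2450]);
translate([0, 150, 0]) cube([150, 4450, 2450]);
translate([6850, 150, 0]) cube([150, 4450, 2450]);
translate([3750, 150, 0]) cube([150, 1500, 2450]);
translate([3750, 2400, 0]) cube([150, 2200, 2450]);


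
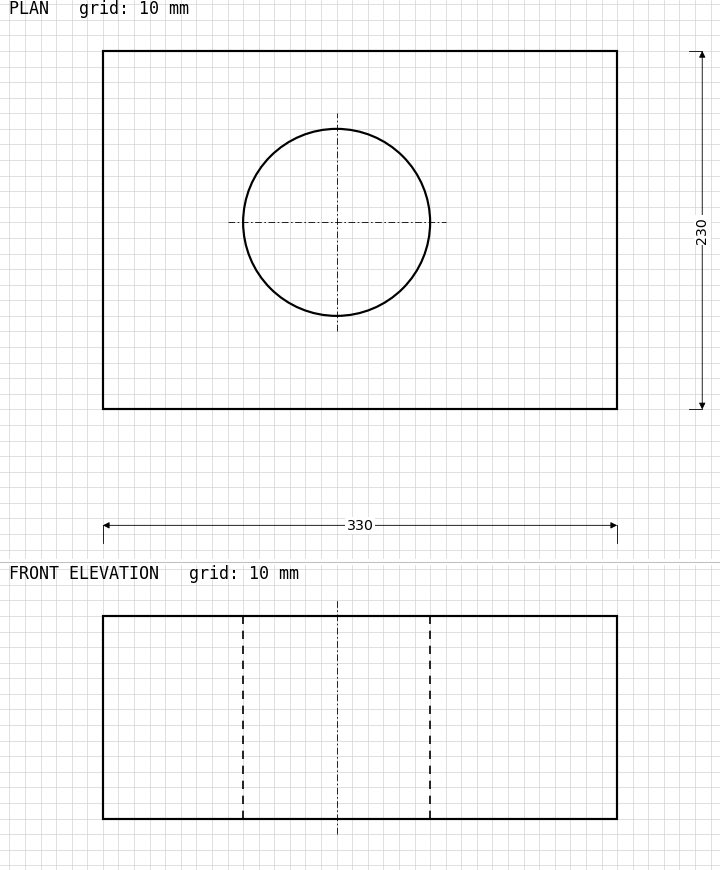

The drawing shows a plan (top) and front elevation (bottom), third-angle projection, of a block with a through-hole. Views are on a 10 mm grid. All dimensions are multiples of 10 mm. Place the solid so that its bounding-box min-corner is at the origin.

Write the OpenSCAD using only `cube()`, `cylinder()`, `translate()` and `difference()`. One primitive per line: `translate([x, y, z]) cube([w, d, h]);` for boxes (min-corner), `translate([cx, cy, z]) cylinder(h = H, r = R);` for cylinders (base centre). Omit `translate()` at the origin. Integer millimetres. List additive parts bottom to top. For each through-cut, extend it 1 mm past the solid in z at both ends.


difference() {
  cube([330, 230, 130]);
  translate([150, 120, -1]) cylinder(h = 132, r = 60);
}


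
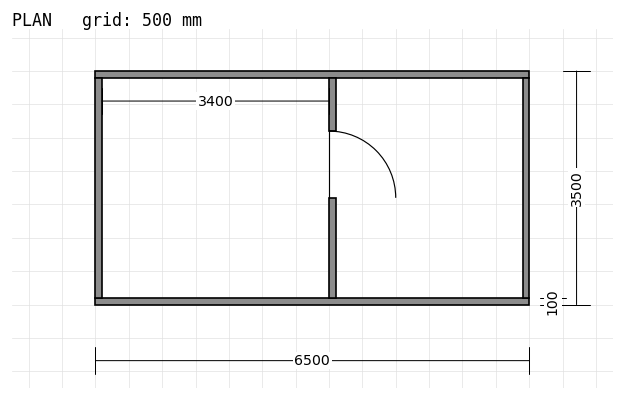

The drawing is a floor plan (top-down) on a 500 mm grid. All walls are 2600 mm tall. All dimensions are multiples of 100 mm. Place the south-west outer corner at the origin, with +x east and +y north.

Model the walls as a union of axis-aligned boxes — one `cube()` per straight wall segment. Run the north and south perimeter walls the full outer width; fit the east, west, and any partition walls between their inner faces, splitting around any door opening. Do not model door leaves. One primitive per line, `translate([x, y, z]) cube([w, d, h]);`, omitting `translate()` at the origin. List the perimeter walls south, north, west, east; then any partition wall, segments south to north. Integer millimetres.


cube([6500, 100, 2600]);
translate([0, 3400, 0]) cube([6500, 100, 2600]);
translate([0, 100, 0]) cube([100, 3300, 2600]);
translate([6400, 100, 0]) cube([100, 3300, 2600]);
translate([3500, 100, 0]) cube([100, 1500, 2600]);
translate([3500, 2600, 0]) cube([100, 800, 2600]);


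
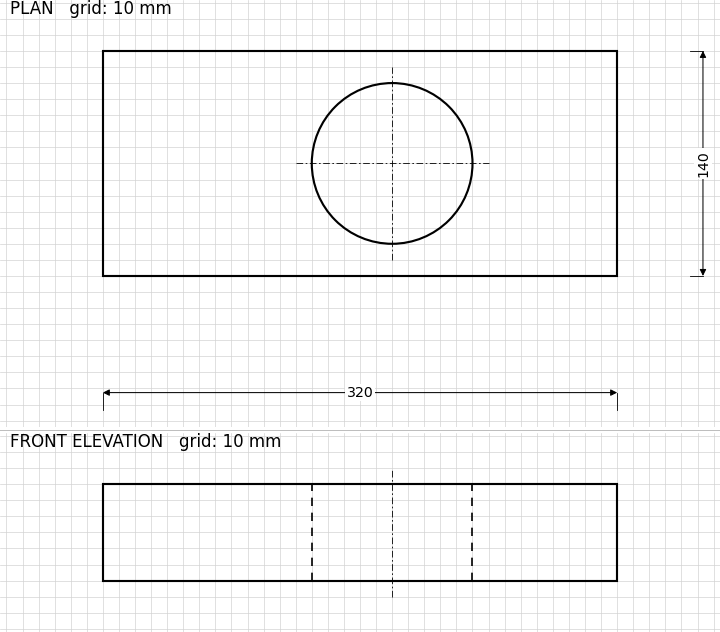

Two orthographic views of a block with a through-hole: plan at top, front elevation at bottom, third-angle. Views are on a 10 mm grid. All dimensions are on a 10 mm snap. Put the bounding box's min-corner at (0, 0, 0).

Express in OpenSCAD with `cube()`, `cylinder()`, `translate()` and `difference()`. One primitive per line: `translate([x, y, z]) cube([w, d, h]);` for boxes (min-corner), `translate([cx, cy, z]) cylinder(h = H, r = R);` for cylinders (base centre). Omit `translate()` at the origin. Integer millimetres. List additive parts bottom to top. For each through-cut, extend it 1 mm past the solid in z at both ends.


difference() {
  cube([320, 140, 60]);
  translate([180, 70, -1]) cylinder(h = 62, r = 50);
}
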